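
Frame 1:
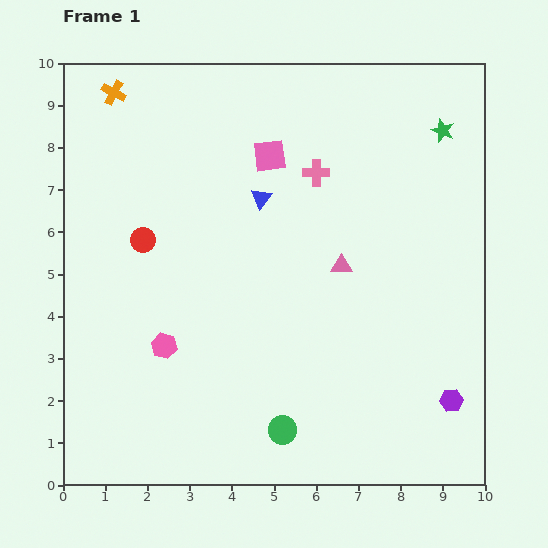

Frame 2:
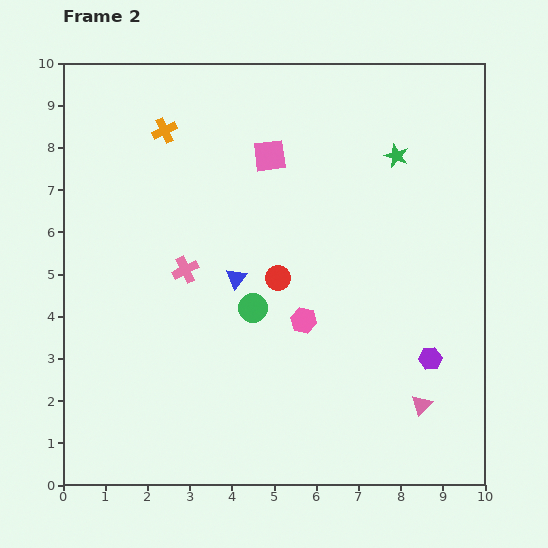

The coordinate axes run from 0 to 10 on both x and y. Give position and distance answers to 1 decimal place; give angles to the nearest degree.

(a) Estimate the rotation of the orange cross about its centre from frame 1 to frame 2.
37° clockwise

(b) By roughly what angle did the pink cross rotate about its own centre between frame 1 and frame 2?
25° counter-clockwise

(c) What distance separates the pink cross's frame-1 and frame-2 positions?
3.9

The pink cross moved from (6.0, 7.4) to (2.9, 5.1), a distance of √(3.1² + 2.3²) ≈ 3.9.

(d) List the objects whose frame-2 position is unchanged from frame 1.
the pink square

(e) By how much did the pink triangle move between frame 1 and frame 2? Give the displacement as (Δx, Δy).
(1.9, -3.3)

The pink triangle was at (6.6, 5.2) in frame 1 and (8.5, 1.9) in frame 2.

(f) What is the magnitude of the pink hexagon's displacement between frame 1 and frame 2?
3.4

The pink hexagon moved from (2.4, 3.3) to (5.7, 3.9), a distance of √(3.3² + 0.6²) ≈ 3.4.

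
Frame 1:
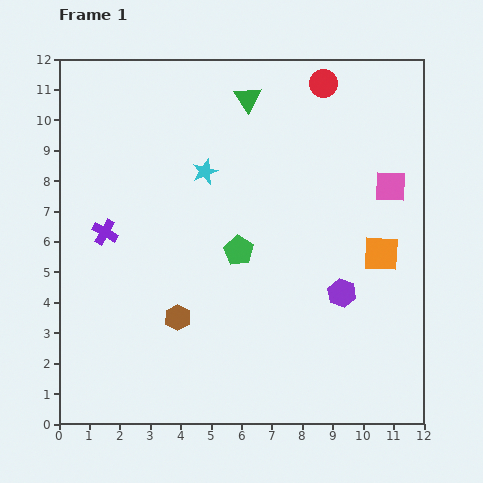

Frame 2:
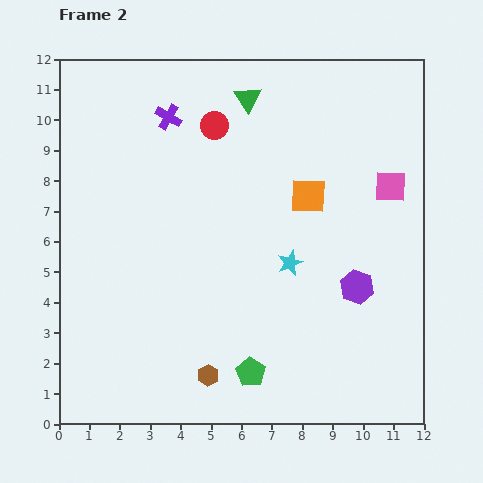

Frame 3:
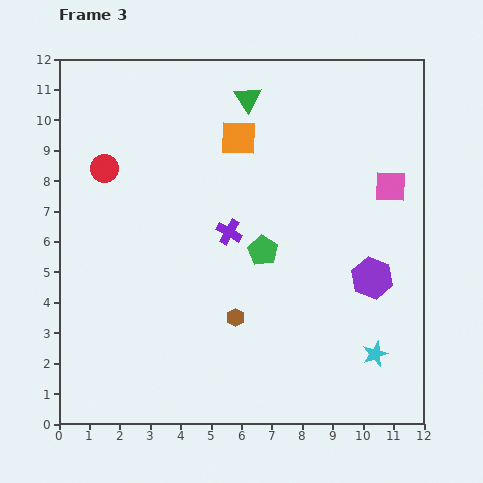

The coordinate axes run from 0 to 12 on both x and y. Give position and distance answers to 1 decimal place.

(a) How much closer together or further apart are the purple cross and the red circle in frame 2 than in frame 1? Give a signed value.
-7.2

Distance in frame 1: 8.7. Distance in frame 2: 1.5.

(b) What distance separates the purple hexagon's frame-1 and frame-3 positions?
1.1

The purple hexagon moved from (9.3, 4.3) to (10.3, 4.8), a distance of √(1.0² + 0.5²) ≈ 1.1.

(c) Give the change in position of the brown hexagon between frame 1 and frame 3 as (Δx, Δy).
(1.9, 0.0)

The brown hexagon was at (3.9, 3.5) in frame 1 and (5.8, 3.5) in frame 3.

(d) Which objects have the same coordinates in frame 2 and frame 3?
the pink square, the green triangle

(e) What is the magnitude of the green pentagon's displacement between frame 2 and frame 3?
4.0

The green pentagon moved from (6.3, 1.7) to (6.7, 5.7), a distance of √(0.4² + 4.0²) ≈ 4.0.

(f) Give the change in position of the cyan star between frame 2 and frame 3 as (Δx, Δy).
(2.8, -3.0)

The cyan star was at (7.6, 5.3) in frame 2 and (10.4, 2.3) in frame 3.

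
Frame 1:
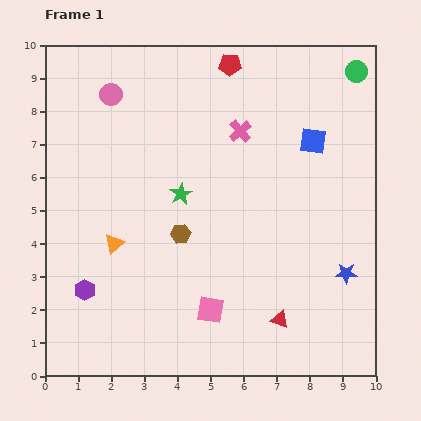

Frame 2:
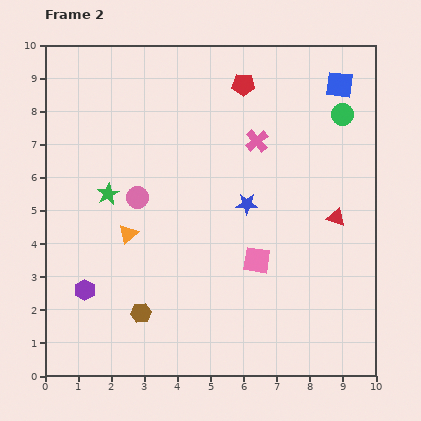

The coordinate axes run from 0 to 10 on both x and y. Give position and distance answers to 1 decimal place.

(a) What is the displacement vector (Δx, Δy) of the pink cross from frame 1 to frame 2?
(0.5, -0.3)

The pink cross was at (5.9, 7.4) in frame 1 and (6.4, 7.1) in frame 2.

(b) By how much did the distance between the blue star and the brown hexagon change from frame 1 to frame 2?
-0.5

Distance in frame 1: 5.1. Distance in frame 2: 4.6.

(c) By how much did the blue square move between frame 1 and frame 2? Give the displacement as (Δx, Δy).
(0.8, 1.7)

The blue square was at (8.1, 7.1) in frame 1 and (8.9, 8.8) in frame 2.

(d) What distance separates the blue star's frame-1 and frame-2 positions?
3.7

The blue star moved from (9.1, 3.1) to (6.1, 5.2), a distance of √(3.0² + 2.1²) ≈ 3.7.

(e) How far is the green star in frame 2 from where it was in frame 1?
2.2

The green star moved from (4.1, 5.5) to (1.9, 5.5), a distance of √(2.2² + 0.0²) ≈ 2.2.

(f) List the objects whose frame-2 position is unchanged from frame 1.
the purple hexagon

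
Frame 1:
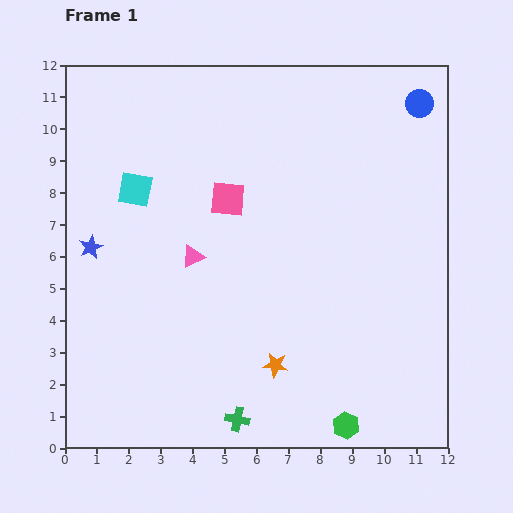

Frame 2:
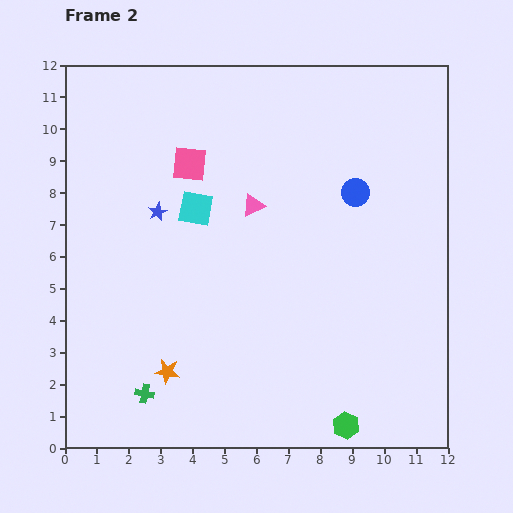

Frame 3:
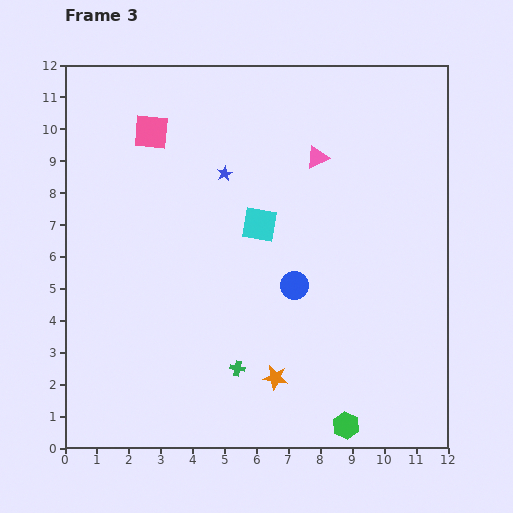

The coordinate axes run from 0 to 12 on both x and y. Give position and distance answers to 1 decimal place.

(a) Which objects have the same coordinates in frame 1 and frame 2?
the green hexagon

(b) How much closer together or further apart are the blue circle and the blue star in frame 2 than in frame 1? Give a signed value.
-5.0

Distance in frame 1: 11.2. Distance in frame 2: 6.2.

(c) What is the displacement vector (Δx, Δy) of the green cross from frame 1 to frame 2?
(-2.9, 0.8)

The green cross was at (5.4, 0.9) in frame 1 and (2.5, 1.7) in frame 2.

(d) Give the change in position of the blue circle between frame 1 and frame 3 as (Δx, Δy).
(-3.9, -5.7)

The blue circle was at (11.1, 10.8) in frame 1 and (7.2, 5.1) in frame 3.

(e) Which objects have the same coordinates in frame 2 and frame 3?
the green hexagon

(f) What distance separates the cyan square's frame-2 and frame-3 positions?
2.1

The cyan square moved from (4.1, 7.5) to (6.1, 7.0), a distance of √(2.0² + 0.5²) ≈ 2.1.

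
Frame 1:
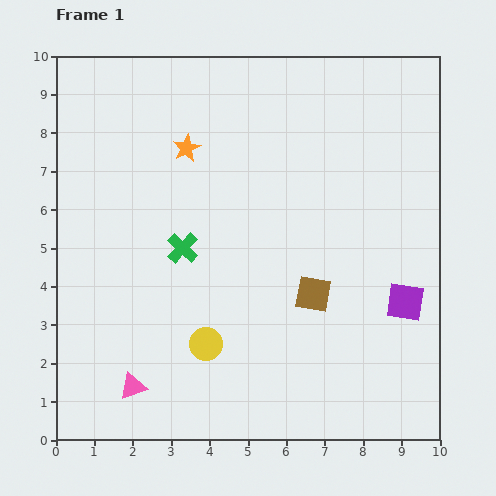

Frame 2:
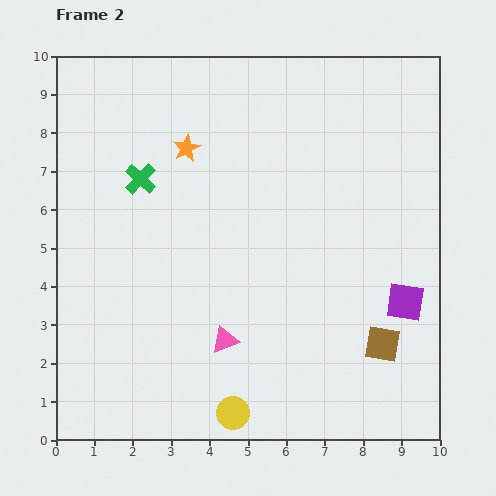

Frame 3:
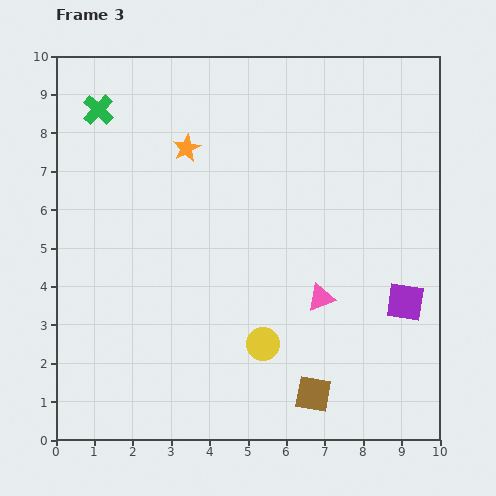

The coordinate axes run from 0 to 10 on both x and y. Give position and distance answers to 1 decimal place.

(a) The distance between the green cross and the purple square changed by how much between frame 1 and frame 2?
+1.6

Distance in frame 1: 6.0. Distance in frame 2: 7.6.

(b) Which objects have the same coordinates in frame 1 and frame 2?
the purple square, the orange star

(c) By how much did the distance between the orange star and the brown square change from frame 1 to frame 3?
+2.2

Distance in frame 1: 5.0. Distance in frame 3: 7.2.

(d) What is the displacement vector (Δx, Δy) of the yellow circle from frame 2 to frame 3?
(0.8, 1.8)

The yellow circle was at (4.6, 0.7) in frame 2 and (5.4, 2.5) in frame 3.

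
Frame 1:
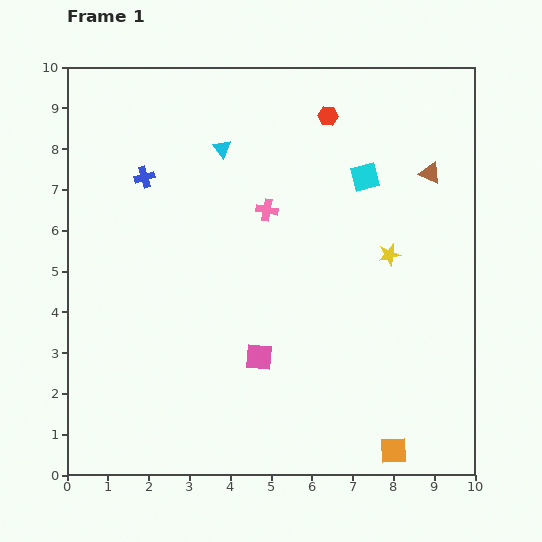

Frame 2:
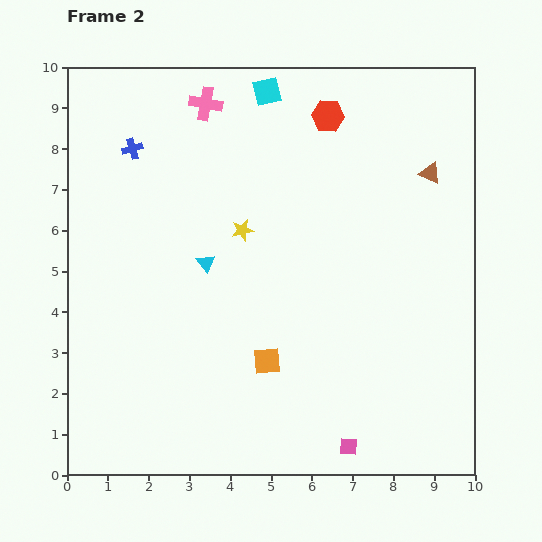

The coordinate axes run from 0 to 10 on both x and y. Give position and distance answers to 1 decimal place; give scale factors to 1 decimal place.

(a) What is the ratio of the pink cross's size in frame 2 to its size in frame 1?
1.5×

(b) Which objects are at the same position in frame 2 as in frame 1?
the red hexagon, the brown triangle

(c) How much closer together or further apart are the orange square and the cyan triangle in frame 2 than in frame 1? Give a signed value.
-5.7

Distance in frame 1: 8.5. Distance in frame 2: 2.8.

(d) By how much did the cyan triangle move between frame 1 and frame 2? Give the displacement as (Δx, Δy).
(-0.4, -2.8)

The cyan triangle was at (3.8, 8.0) in frame 1 and (3.4, 5.2) in frame 2.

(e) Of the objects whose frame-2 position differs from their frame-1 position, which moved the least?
the blue cross

(moved 0.8)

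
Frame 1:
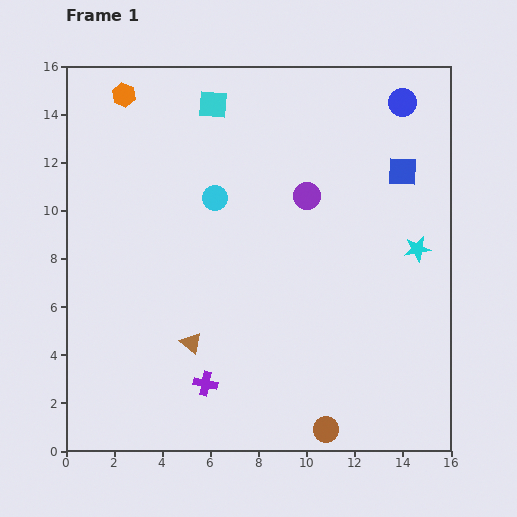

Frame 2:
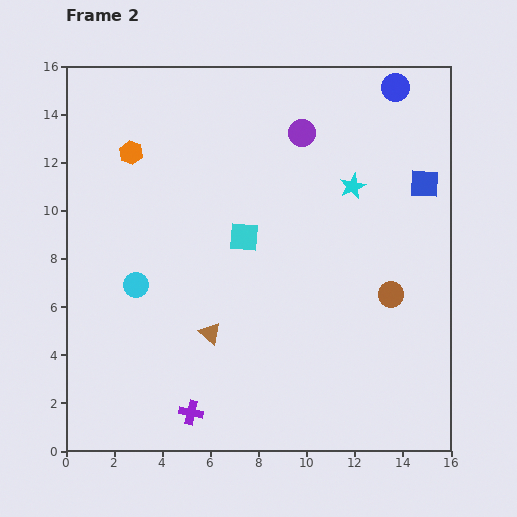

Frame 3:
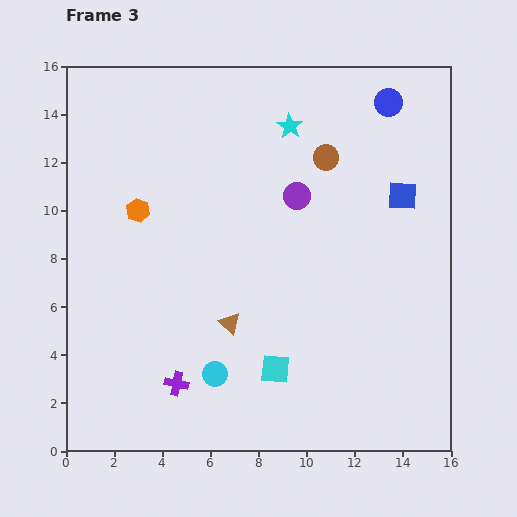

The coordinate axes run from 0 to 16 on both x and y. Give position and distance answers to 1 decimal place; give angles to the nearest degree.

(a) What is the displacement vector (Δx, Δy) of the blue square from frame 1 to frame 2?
(0.9, -0.5)

The blue square was at (14.0, 11.6) in frame 1 and (14.9, 11.1) in frame 2.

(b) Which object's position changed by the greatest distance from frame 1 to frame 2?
the brown circle

(moved 6.2; next 5.7)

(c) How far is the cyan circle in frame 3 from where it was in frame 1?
7.3

The cyan circle moved from (6.2, 10.5) to (6.2, 3.2), a distance of √(0.0² + 7.3²) ≈ 7.3.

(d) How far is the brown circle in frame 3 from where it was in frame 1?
11.3

The brown circle moved from (10.8, 0.9) to (10.8, 12.2), a distance of √(0.0² + 11.3²) ≈ 11.3.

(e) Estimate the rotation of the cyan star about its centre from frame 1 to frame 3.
30° counter-clockwise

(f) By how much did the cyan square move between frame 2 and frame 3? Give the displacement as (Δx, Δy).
(1.3, -5.5)

The cyan square was at (7.4, 8.9) in frame 2 and (8.7, 3.4) in frame 3.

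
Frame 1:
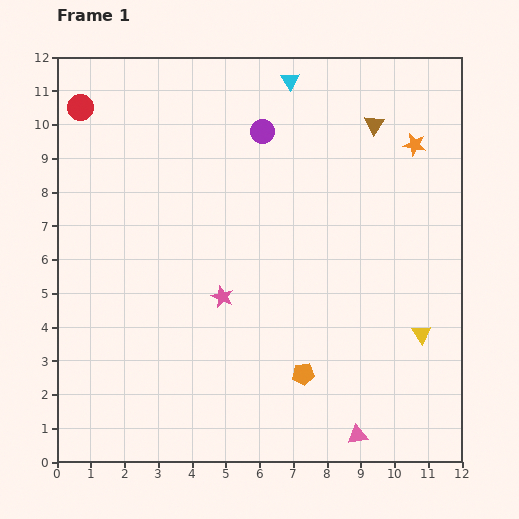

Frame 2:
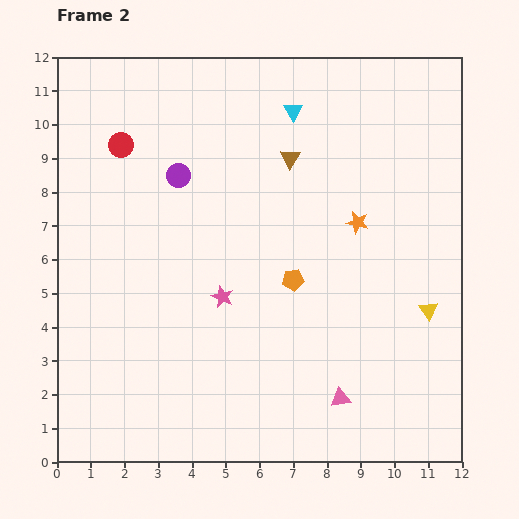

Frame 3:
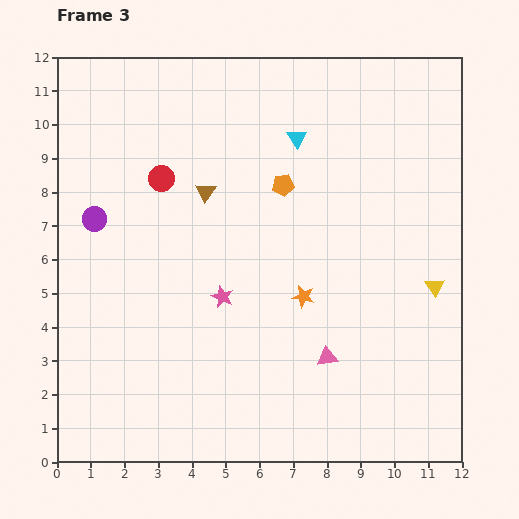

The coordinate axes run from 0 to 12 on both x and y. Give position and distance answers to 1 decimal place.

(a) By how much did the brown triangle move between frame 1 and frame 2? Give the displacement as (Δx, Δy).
(-2.5, -1.0)

The brown triangle was at (9.4, 10.0) in frame 1 and (6.9, 9.0) in frame 2.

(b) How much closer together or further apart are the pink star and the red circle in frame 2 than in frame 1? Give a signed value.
-1.6

Distance in frame 1: 7.0. Distance in frame 2: 5.4.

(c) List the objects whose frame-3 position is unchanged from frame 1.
the pink star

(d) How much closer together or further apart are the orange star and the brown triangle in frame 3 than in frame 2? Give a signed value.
+1.4

Distance in frame 2: 2.8. Distance in frame 3: 4.2.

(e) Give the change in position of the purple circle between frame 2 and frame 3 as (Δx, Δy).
(-2.5, -1.3)

The purple circle was at (3.6, 8.5) in frame 2 and (1.1, 7.2) in frame 3.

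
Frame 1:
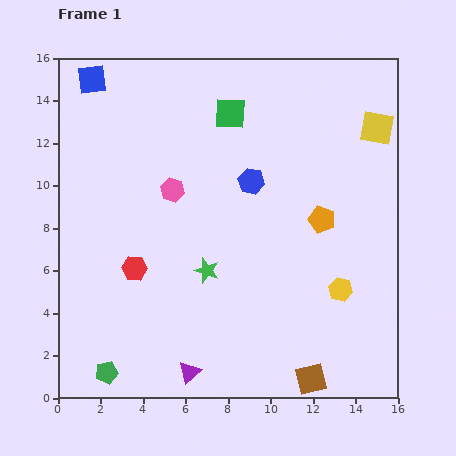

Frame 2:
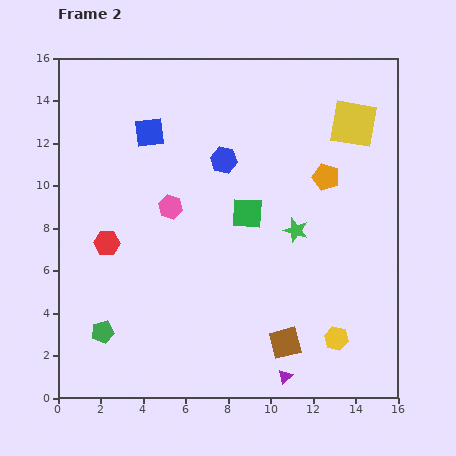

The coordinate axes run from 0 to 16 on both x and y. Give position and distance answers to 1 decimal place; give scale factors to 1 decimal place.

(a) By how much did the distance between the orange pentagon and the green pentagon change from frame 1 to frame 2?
+0.4

Distance in frame 1: 12.4. Distance in frame 2: 12.8.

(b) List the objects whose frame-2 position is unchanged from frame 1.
none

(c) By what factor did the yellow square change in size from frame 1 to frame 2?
1.4×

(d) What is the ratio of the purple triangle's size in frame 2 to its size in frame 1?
0.6×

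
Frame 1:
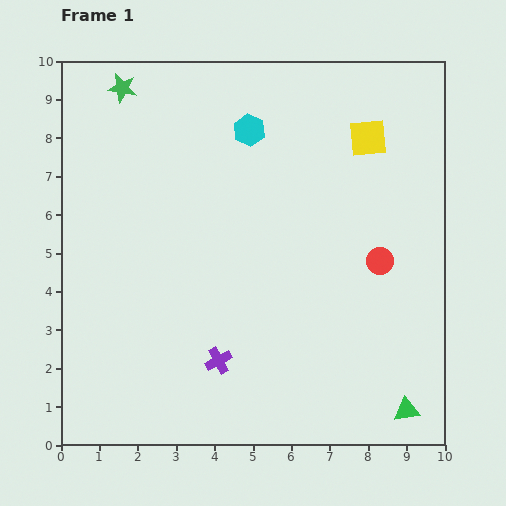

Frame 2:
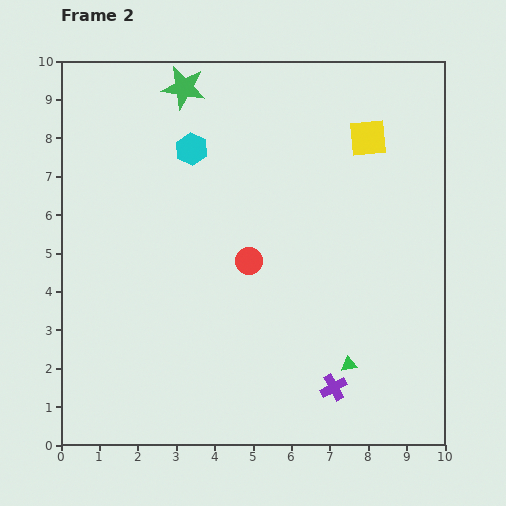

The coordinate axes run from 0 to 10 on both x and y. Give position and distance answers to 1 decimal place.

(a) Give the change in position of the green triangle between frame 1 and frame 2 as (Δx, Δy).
(-1.5, 1.2)

The green triangle was at (9.0, 0.9) in frame 1 and (7.5, 2.1) in frame 2.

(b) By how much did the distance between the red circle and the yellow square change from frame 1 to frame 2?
+1.3

Distance in frame 1: 3.2. Distance in frame 2: 4.5.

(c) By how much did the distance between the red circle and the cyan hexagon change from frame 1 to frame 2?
-1.5

Distance in frame 1: 4.8. Distance in frame 2: 3.3.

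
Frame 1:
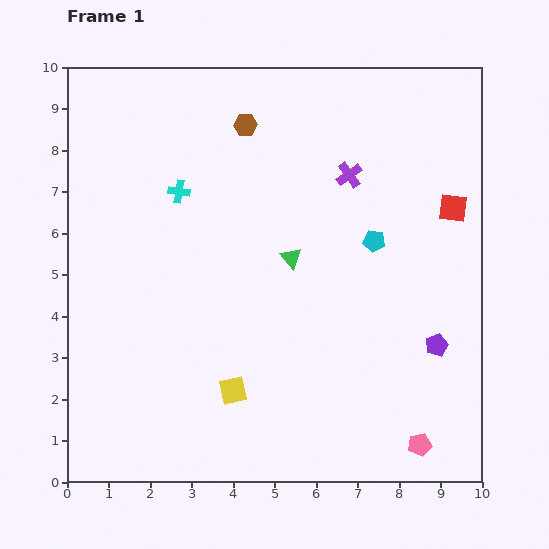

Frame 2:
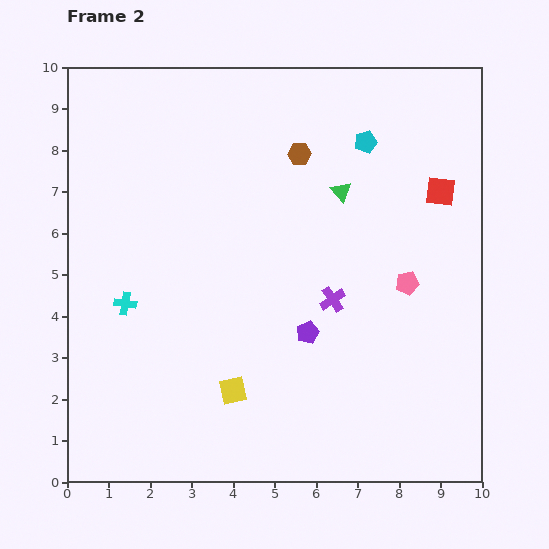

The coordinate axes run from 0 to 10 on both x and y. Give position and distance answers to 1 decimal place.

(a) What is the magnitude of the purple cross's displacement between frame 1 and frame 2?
3.0

The purple cross moved from (6.8, 7.4) to (6.4, 4.4), a distance of √(0.4² + 3.0²) ≈ 3.0.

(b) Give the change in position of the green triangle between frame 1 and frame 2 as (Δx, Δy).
(1.2, 1.6)

The green triangle was at (5.4, 5.4) in frame 1 and (6.6, 7.0) in frame 2.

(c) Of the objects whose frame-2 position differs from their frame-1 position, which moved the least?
the red square

(moved 0.5)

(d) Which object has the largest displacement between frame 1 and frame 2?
the pink pentagon

(moved 3.9; next 3.1)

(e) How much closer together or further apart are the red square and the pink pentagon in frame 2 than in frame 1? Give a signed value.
-3.5

Distance in frame 1: 5.8. Distance in frame 2: 2.3.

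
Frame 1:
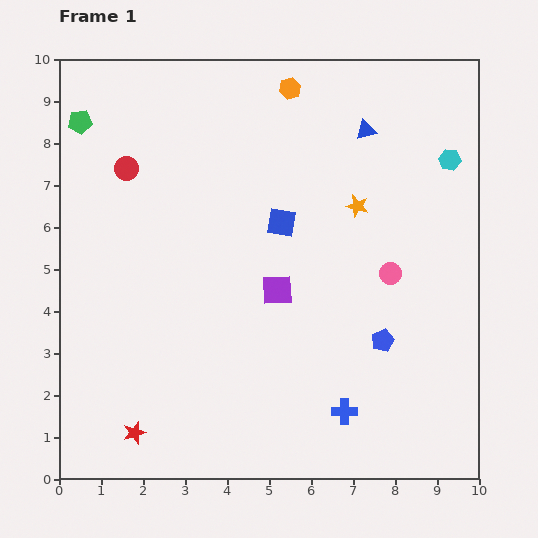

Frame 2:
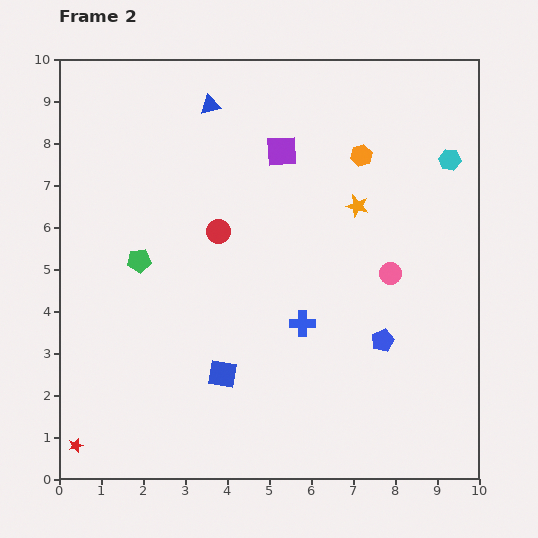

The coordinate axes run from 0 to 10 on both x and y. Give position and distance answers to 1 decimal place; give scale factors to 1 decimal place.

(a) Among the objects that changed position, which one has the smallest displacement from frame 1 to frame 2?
the red star

(moved 1.4)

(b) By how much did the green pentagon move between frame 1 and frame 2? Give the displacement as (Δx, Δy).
(1.4, -3.3)

The green pentagon was at (0.5, 8.5) in frame 1 and (1.9, 5.2) in frame 2.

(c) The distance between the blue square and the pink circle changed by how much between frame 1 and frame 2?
+1.8

Distance in frame 1: 2.9. Distance in frame 2: 4.7.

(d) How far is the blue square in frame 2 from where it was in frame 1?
3.9

The blue square moved from (5.3, 6.1) to (3.9, 2.5), a distance of √(1.4² + 3.6²) ≈ 3.9.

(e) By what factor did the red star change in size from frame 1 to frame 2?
0.6×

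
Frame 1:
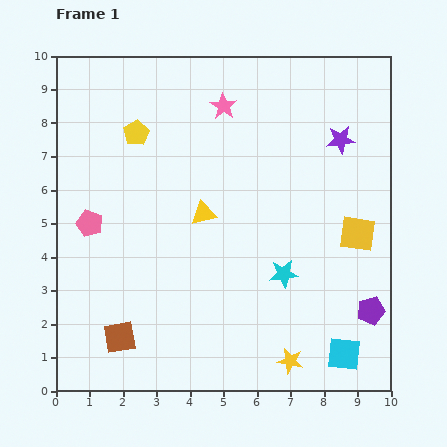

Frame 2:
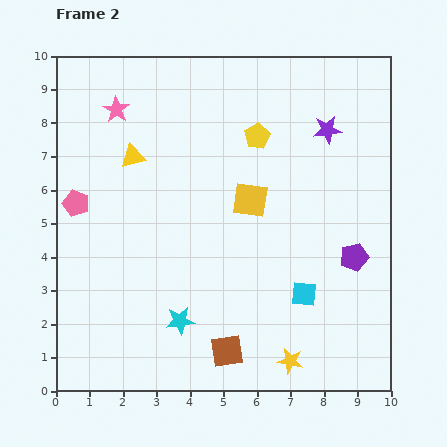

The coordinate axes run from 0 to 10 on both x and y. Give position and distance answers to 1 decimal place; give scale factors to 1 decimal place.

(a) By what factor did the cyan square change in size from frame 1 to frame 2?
0.8×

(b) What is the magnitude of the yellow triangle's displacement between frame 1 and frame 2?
2.7

The yellow triangle moved from (4.4, 5.3) to (2.3, 7.0), a distance of √(2.1² + 1.7²) ≈ 2.7.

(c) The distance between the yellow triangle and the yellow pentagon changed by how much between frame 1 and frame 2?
+0.6

Distance in frame 1: 3.1. Distance in frame 2: 3.7.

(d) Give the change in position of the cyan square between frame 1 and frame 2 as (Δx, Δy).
(-1.2, 1.8)

The cyan square was at (8.6, 1.1) in frame 1 and (7.4, 2.9) in frame 2.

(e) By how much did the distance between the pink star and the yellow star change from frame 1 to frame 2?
+1.2

Distance in frame 1: 7.9. Distance in frame 2: 9.1.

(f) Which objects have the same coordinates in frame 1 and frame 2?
the yellow star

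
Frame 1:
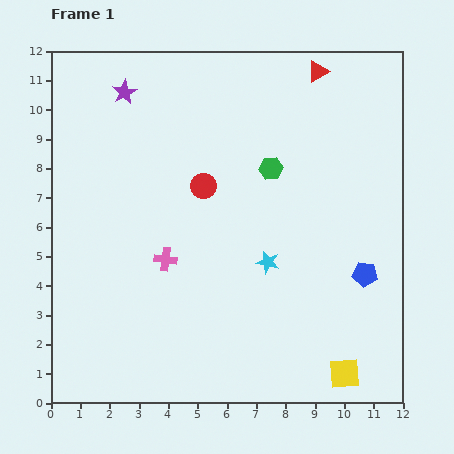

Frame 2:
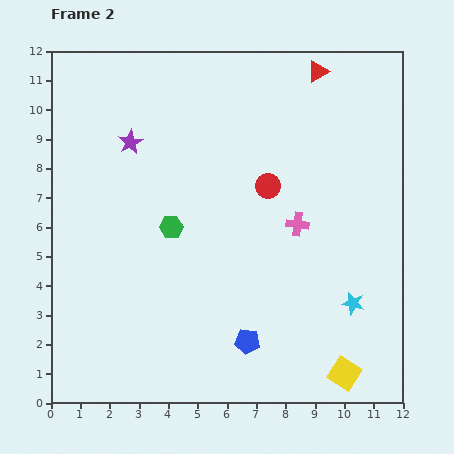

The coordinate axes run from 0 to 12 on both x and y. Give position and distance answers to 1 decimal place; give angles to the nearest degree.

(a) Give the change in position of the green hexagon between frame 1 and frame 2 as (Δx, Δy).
(-3.4, -2.0)

The green hexagon was at (7.5, 8.0) in frame 1 and (4.1, 6.0) in frame 2.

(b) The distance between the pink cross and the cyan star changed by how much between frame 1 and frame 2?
-0.2

Distance in frame 1: 3.5. Distance in frame 2: 3.3.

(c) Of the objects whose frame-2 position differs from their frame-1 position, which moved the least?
the purple star

(moved 1.7)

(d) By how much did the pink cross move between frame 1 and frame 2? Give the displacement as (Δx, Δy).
(4.5, 1.2)

The pink cross was at (3.9, 4.9) in frame 1 and (8.4, 6.1) in frame 2.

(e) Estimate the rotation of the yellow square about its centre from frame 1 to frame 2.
38° clockwise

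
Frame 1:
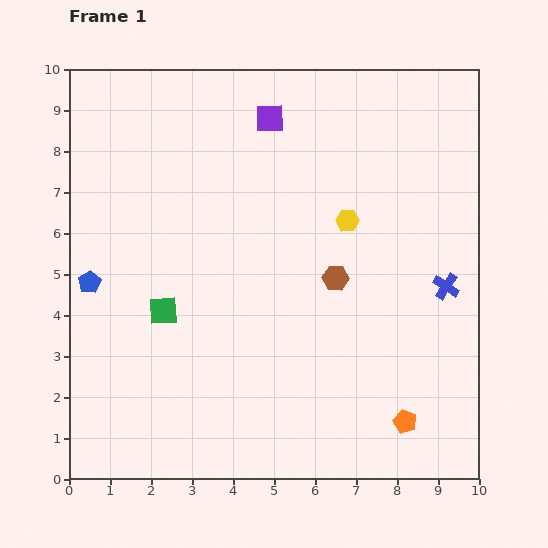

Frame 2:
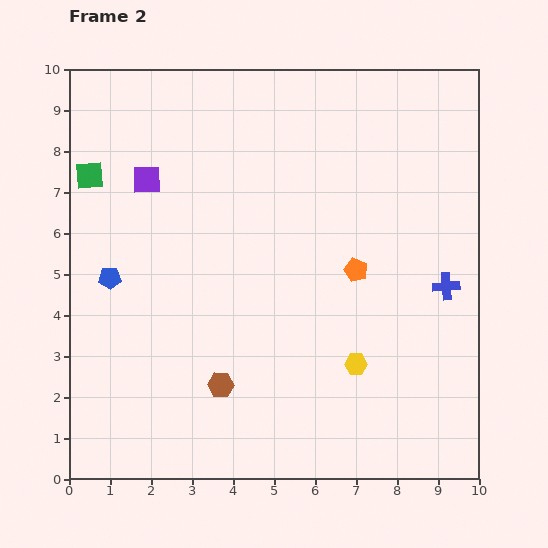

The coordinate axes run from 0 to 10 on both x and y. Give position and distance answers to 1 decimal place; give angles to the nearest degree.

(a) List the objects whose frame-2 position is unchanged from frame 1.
the blue cross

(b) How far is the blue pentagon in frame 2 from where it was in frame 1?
0.5

The blue pentagon moved from (0.5, 4.8) to (1.0, 4.9), a distance of √(0.5² + 0.1²) ≈ 0.5.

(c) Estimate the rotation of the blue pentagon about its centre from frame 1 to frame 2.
30° clockwise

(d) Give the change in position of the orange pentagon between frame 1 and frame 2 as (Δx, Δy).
(-1.2, 3.7)

The orange pentagon was at (8.2, 1.4) in frame 1 and (7.0, 5.1) in frame 2.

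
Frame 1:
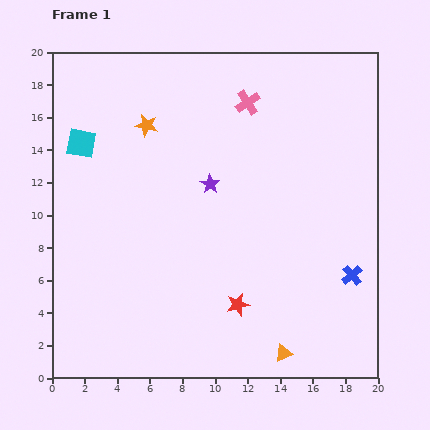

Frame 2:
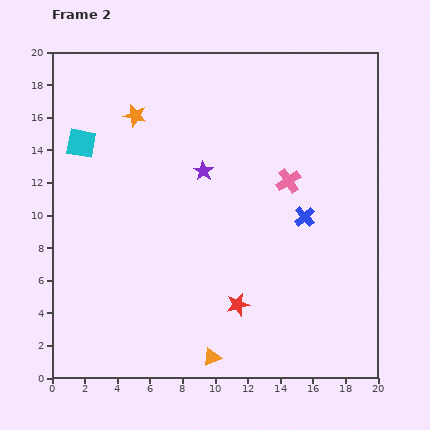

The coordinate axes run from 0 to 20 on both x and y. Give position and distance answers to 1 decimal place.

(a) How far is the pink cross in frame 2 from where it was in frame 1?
5.4

The pink cross moved from (12.0, 16.9) to (14.5, 12.1), a distance of √(2.5² + 4.8²) ≈ 5.4.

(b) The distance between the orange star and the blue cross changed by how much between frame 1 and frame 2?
-3.5

Distance in frame 1: 15.6. Distance in frame 2: 12.1.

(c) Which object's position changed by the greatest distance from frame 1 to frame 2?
the pink cross

(moved 5.4; next 4.6)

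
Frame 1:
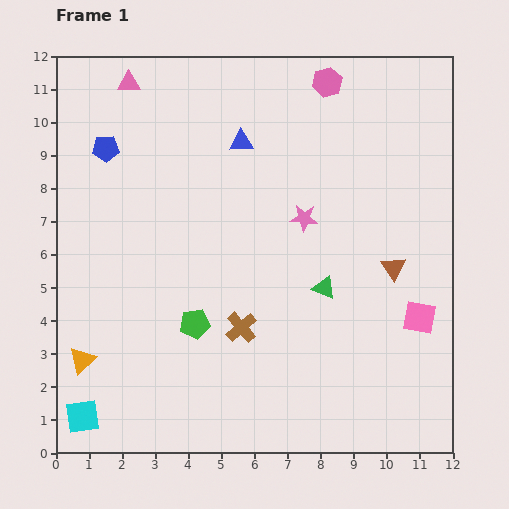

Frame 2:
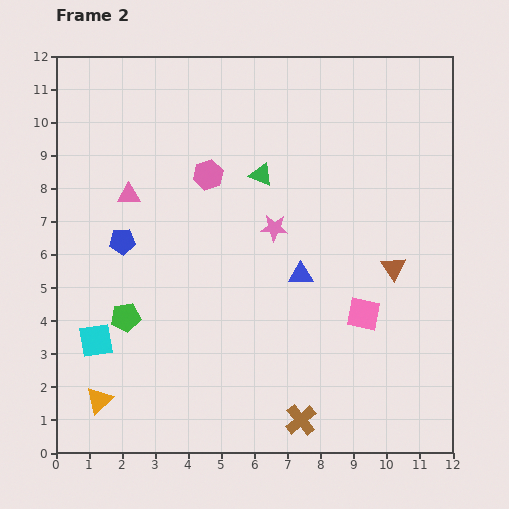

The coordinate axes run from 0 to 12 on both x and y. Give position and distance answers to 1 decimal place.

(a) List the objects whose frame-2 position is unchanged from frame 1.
the brown triangle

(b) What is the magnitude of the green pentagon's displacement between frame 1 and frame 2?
2.1

The green pentagon moved from (4.2, 3.9) to (2.1, 4.1), a distance of √(2.1² + 0.2²) ≈ 2.1.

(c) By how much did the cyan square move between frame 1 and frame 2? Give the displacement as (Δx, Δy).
(0.4, 2.3)

The cyan square was at (0.8, 1.1) in frame 1 and (1.2, 3.4) in frame 2.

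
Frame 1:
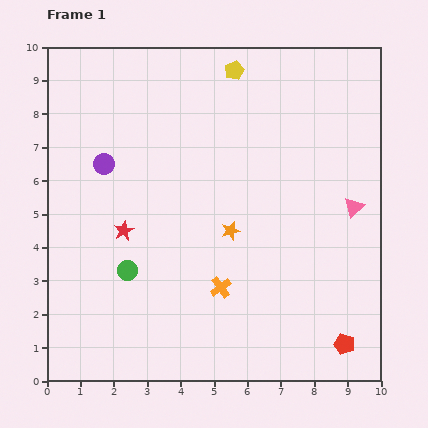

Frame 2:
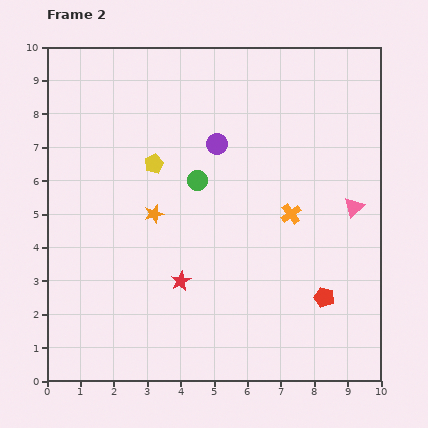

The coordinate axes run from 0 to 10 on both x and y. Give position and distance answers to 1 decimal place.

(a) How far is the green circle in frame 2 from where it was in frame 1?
3.4

The green circle moved from (2.4, 3.3) to (4.5, 6.0), a distance of √(2.1² + 2.7²) ≈ 3.4.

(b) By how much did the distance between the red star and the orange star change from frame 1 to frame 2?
-1.0

Distance in frame 1: 3.2. Distance in frame 2: 2.2.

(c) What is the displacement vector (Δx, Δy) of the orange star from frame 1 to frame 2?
(-2.3, 0.5)

The orange star was at (5.5, 4.5) in frame 1 and (3.2, 5.0) in frame 2.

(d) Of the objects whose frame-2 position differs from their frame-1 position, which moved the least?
the red pentagon

(moved 1.5)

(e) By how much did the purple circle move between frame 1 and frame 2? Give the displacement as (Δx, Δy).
(3.4, 0.6)

The purple circle was at (1.7, 6.5) in frame 1 and (5.1, 7.1) in frame 2.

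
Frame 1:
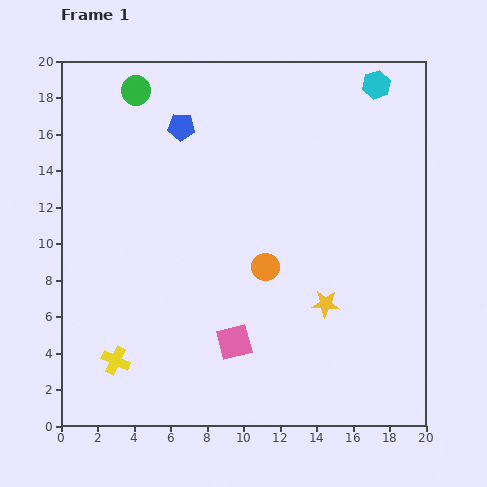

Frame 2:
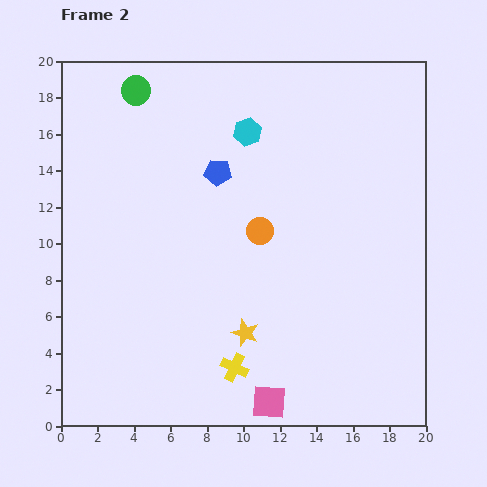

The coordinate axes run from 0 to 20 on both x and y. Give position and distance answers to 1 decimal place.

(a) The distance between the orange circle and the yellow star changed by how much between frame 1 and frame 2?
+1.8

Distance in frame 1: 3.9. Distance in frame 2: 5.7.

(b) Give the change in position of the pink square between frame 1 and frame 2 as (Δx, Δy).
(1.9, -3.3)

The pink square was at (9.5, 4.6) in frame 1 and (11.4, 1.3) in frame 2.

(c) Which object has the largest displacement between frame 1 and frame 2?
the cyan hexagon

(moved 7.6; next 6.5)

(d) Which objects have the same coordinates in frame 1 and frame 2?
the green circle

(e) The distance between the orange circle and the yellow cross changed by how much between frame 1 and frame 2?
-2.1

Distance in frame 1: 9.7. Distance in frame 2: 7.6.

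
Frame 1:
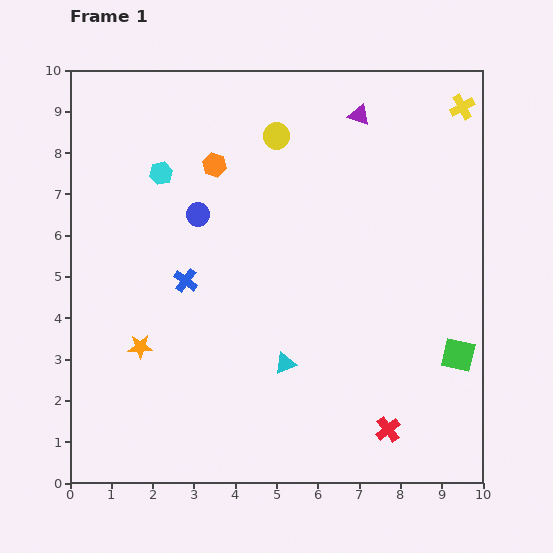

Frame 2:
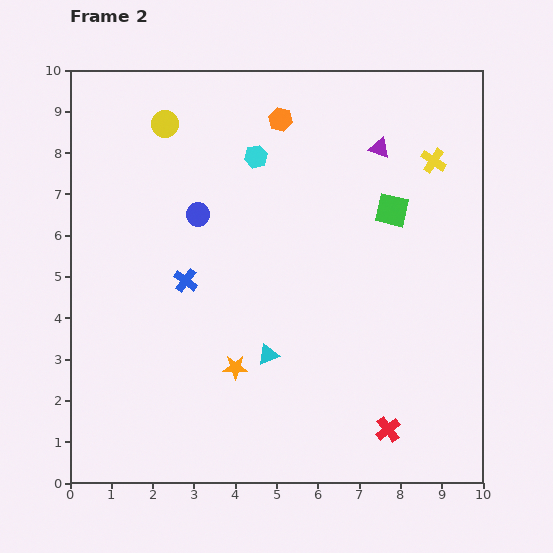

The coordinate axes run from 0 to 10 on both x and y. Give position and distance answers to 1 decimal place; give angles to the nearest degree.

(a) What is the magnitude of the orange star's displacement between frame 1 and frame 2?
2.4

The orange star moved from (1.7, 3.3) to (4.0, 2.8), a distance of √(2.3² + 0.5²) ≈ 2.4.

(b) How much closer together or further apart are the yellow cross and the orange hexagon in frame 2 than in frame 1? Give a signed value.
-2.4

Distance in frame 1: 6.2. Distance in frame 2: 3.8.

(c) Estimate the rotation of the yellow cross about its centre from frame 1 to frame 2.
28° counter-clockwise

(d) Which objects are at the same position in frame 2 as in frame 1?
the blue cross, the red cross, the blue circle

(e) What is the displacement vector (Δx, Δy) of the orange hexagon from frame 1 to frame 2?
(1.6, 1.1)

The orange hexagon was at (3.5, 7.7) in frame 1 and (5.1, 8.8) in frame 2.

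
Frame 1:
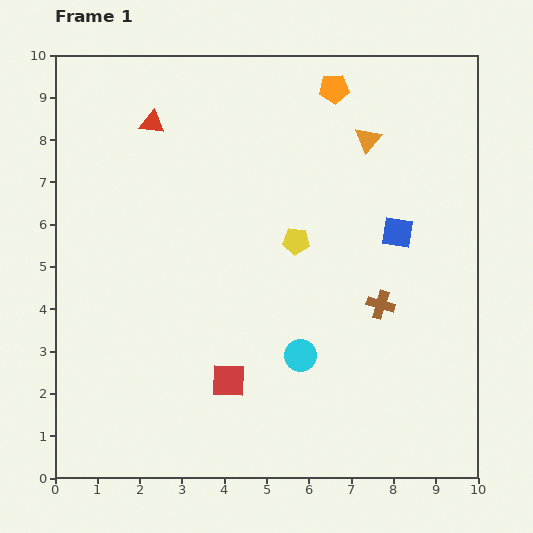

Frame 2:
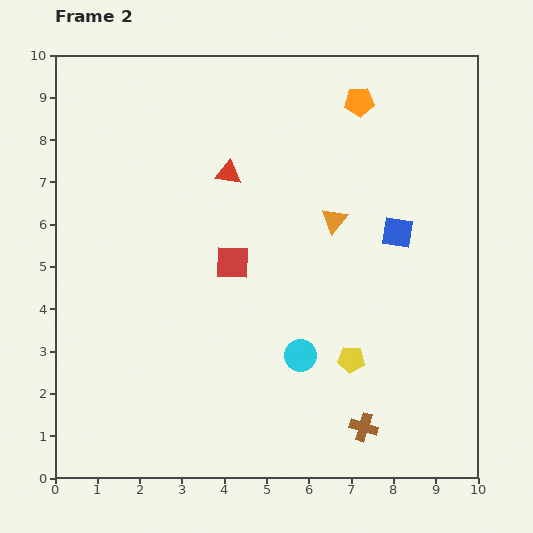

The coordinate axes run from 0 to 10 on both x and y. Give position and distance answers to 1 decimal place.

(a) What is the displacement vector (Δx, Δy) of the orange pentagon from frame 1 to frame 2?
(0.6, -0.3)

The orange pentagon was at (6.6, 9.2) in frame 1 and (7.2, 8.9) in frame 2.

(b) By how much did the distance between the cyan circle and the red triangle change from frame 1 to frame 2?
-1.9

Distance in frame 1: 6.5. Distance in frame 2: 4.6.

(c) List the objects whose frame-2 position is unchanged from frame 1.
the cyan circle, the blue square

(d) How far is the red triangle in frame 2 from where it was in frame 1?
2.2

The red triangle moved from (2.3, 8.4) to (4.1, 7.2), a distance of √(1.8² + 1.2²) ≈ 2.2.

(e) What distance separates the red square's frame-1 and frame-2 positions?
2.8

The red square moved from (4.1, 2.3) to (4.2, 5.1), a distance of √(0.1² + 2.8²) ≈ 2.8.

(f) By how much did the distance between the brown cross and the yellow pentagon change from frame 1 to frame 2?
-0.9

Distance in frame 1: 2.5. Distance in frame 2: 1.6.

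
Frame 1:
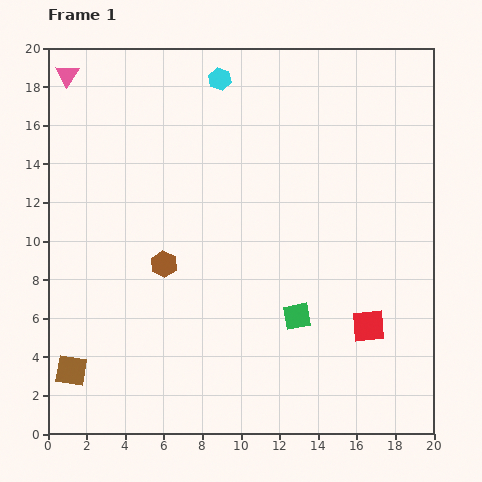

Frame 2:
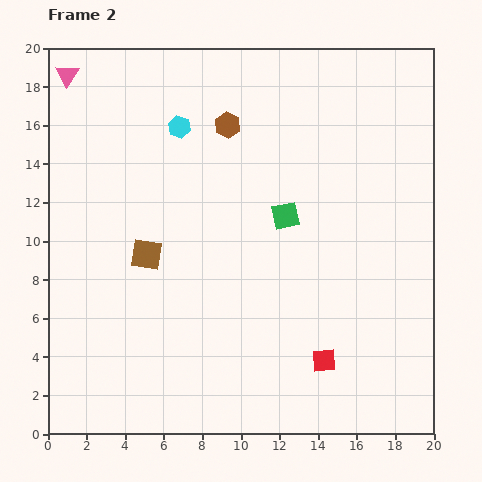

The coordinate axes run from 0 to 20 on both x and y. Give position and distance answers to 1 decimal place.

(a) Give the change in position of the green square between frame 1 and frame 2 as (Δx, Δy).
(-0.6, 5.2)

The green square was at (12.9, 6.1) in frame 1 and (12.3, 11.3) in frame 2.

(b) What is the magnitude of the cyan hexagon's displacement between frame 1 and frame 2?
3.3

The cyan hexagon moved from (8.9, 18.4) to (6.8, 15.9), a distance of √(2.1² + 2.5²) ≈ 3.3.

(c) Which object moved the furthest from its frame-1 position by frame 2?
the brown hexagon

(moved 7.9; next 7.2)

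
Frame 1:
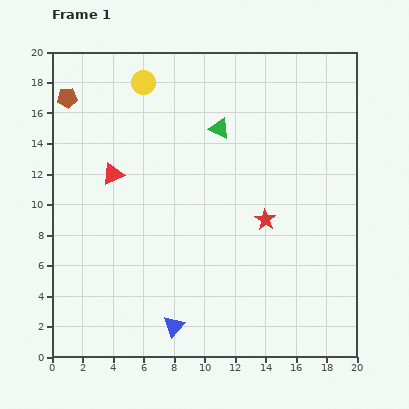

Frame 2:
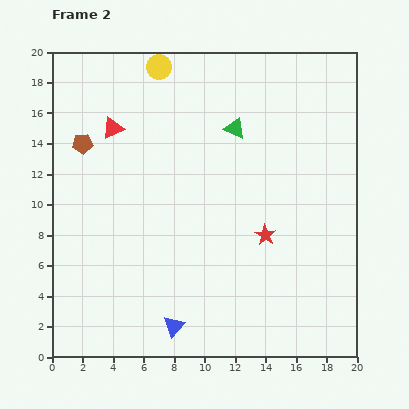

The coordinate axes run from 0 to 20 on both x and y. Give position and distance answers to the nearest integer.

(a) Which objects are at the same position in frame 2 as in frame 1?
the blue triangle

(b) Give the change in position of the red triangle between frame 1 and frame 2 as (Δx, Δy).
(0, 3)

The red triangle was at (4, 12) in frame 1 and (4, 15) in frame 2.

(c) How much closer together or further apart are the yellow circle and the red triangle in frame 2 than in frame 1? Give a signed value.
-1

Distance in frame 1: 6. Distance in frame 2: 5.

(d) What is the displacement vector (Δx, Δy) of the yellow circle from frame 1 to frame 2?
(1, 1)

The yellow circle was at (6, 18) in frame 1 and (7, 19) in frame 2.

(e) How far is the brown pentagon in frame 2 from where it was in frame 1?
3

The brown pentagon moved from (1, 17) to (2, 14), a distance of √(1² + 3²) ≈ 3.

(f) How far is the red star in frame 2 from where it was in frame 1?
1

The red star moved from (14, 9) to (14, 8), a distance of √(0² + 1²) ≈ 1.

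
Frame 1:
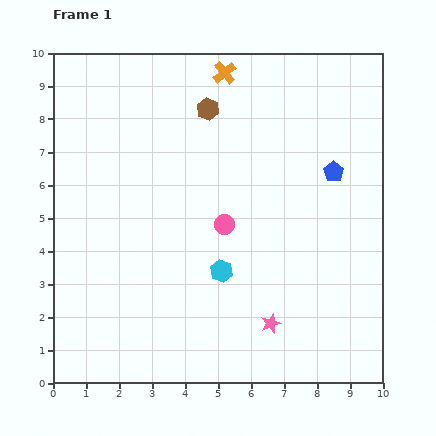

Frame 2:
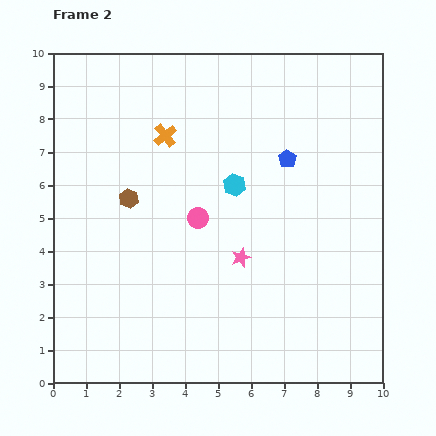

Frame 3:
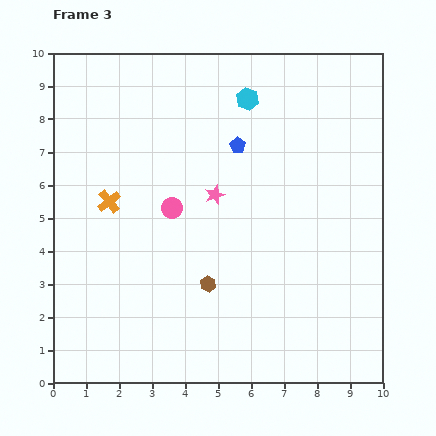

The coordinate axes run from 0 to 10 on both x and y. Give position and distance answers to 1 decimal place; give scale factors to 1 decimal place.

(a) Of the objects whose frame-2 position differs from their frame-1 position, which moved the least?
the pink circle

(moved 0.8)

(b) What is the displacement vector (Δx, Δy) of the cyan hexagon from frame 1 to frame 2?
(0.4, 2.6)

The cyan hexagon was at (5.1, 3.4) in frame 1 and (5.5, 6.0) in frame 2.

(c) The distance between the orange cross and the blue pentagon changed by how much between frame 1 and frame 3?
-0.2

Distance in frame 1: 4.5. Distance in frame 3: 4.3.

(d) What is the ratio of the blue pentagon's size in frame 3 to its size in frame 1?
0.8×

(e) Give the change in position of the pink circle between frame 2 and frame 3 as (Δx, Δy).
(-0.8, 0.3)

The pink circle was at (4.4, 5.0) in frame 2 and (3.6, 5.3) in frame 3.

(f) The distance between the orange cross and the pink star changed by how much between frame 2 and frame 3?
-1.2

Distance in frame 2: 4.4. Distance in frame 3: 3.2.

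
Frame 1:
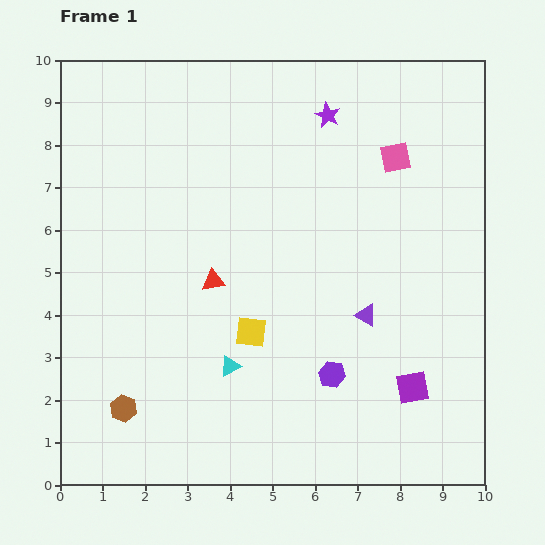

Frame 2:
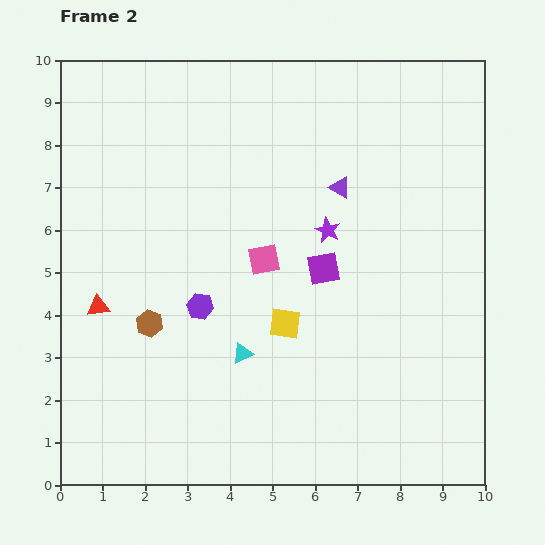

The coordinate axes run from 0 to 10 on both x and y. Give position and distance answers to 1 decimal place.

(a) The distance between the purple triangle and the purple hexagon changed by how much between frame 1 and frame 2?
+2.7

Distance in frame 1: 1.6. Distance in frame 2: 4.3.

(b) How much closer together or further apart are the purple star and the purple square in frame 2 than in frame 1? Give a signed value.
-5.8

Distance in frame 1: 6.7. Distance in frame 2: 0.9.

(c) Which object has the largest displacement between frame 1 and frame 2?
the pink square

(moved 3.9; next 3.5)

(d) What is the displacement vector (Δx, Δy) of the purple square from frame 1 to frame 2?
(-2.1, 2.8)

The purple square was at (8.3, 2.3) in frame 1 and (6.2, 5.1) in frame 2.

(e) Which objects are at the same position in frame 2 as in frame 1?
none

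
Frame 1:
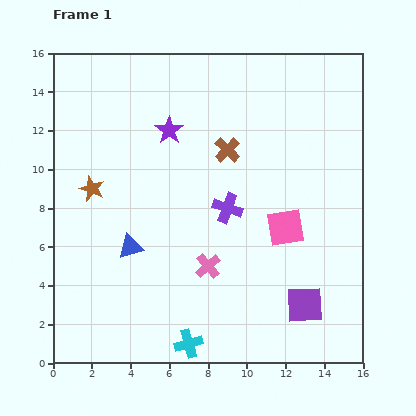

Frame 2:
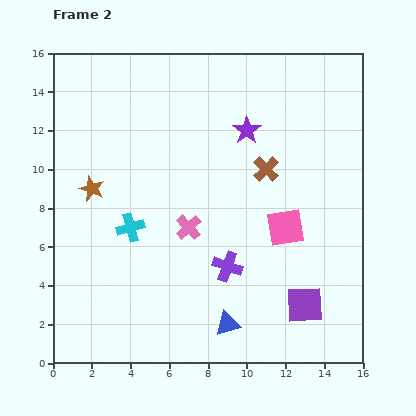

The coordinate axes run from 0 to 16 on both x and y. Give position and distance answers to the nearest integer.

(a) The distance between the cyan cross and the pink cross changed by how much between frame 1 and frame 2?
-1

Distance in frame 1: 4. Distance in frame 2: 3.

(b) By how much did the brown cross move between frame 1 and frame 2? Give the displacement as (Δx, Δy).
(2, -1)

The brown cross was at (9, 11) in frame 1 and (11, 10) in frame 2.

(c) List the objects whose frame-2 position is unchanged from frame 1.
the brown star, the pink square, the purple square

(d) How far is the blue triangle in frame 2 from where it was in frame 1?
6

The blue triangle moved from (4, 6) to (9, 2), a distance of √(5² + 4²) ≈ 6.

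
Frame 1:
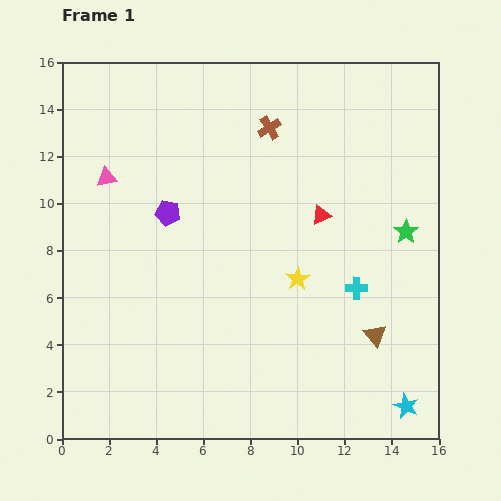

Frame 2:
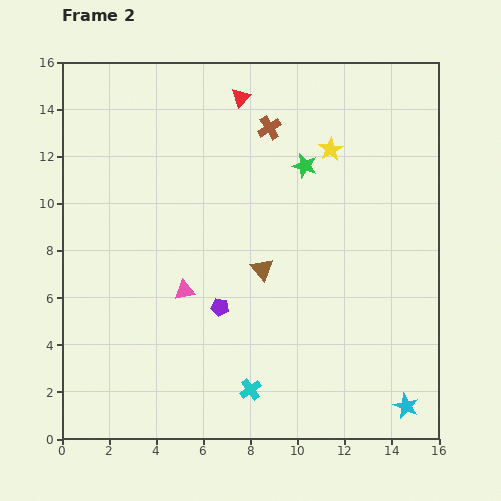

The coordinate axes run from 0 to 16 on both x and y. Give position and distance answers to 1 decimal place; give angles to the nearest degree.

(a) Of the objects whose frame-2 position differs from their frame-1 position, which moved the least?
the purple pentagon

(moved 4.6)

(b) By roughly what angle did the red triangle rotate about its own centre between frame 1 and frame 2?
23° counter-clockwise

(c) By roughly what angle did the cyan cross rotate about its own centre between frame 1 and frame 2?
38° counter-clockwise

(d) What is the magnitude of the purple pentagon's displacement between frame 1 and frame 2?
4.6

The purple pentagon moved from (4.5, 9.6) to (6.7, 5.6), a distance of √(2.2² + 4.0²) ≈ 4.6.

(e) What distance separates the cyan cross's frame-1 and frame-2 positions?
6.2

The cyan cross moved from (12.5, 6.4) to (8.0, 2.1), a distance of √(4.5² + 4.3²) ≈ 6.2.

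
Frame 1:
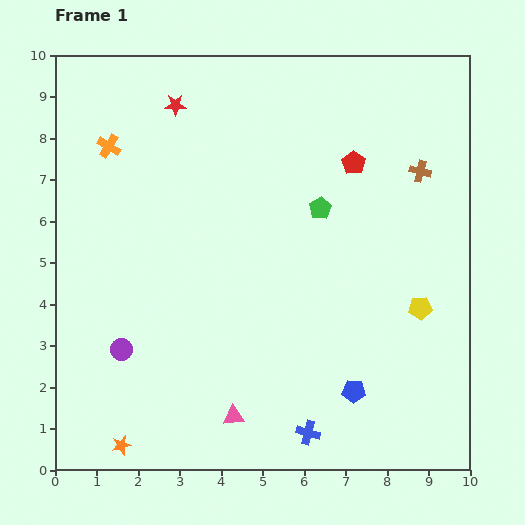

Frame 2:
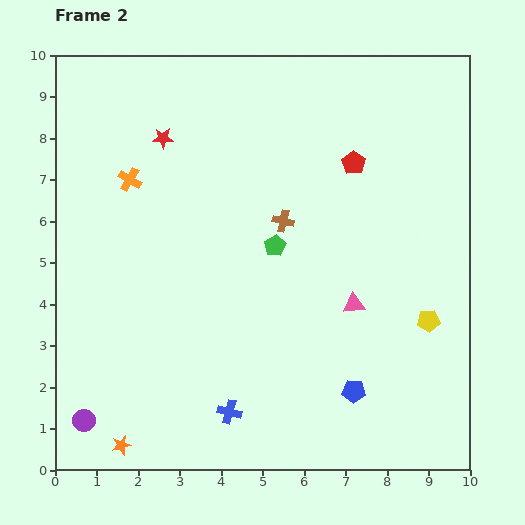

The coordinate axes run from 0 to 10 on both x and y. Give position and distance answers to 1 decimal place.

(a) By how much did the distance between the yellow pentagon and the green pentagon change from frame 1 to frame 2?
+0.7

Distance in frame 1: 3.4. Distance in frame 2: 4.1.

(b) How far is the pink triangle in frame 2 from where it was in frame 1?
4.0

The pink triangle moved from (4.3, 1.3) to (7.2, 4.0), a distance of √(2.9² + 2.7²) ≈ 4.0.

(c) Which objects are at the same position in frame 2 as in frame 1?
the blue pentagon, the red pentagon, the orange star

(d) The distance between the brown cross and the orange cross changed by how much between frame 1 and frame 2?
-3.7

Distance in frame 1: 7.5. Distance in frame 2: 3.8.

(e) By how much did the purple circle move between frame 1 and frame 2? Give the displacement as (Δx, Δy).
(-0.9, -1.7)

The purple circle was at (1.6, 2.9) in frame 1 and (0.7, 1.2) in frame 2.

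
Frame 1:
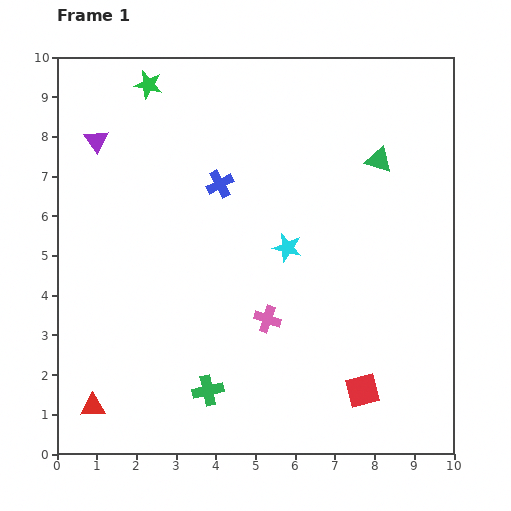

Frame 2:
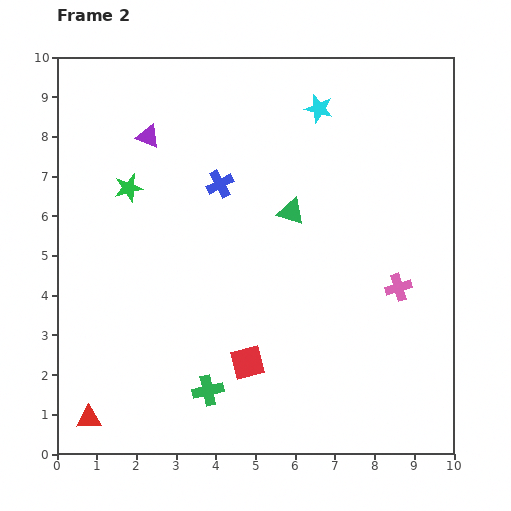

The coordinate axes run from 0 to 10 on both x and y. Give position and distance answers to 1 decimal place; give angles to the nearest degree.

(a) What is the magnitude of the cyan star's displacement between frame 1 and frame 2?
3.6

The cyan star moved from (5.8, 5.2) to (6.6, 8.7), a distance of √(0.8² + 3.5²) ≈ 3.6.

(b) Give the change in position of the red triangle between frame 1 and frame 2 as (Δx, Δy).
(-0.1, -0.3)

The red triangle was at (0.9, 1.2) in frame 1 and (0.8, 0.9) in frame 2.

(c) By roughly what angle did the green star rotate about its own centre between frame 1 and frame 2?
26° counter-clockwise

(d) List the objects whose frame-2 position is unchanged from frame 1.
the blue cross, the green cross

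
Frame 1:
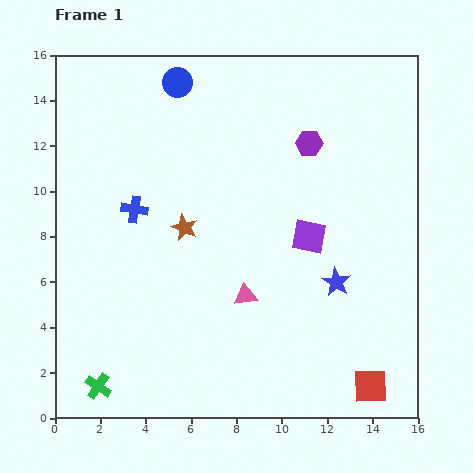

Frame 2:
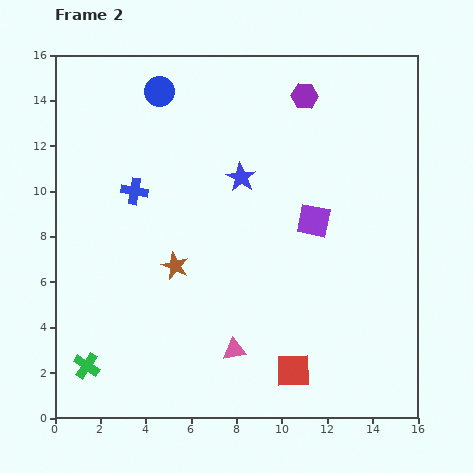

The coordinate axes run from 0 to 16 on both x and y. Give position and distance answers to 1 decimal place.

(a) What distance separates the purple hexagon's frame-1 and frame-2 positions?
2.1

The purple hexagon moved from (11.2, 12.1) to (11.0, 14.2), a distance of √(0.2² + 2.1²) ≈ 2.1.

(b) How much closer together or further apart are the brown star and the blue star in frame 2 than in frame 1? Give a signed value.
-2.2

Distance in frame 1: 7.1. Distance in frame 2: 4.9.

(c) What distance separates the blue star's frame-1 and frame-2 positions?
6.2

The blue star moved from (12.4, 6.0) to (8.2, 10.6), a distance of √(4.2² + 4.6²) ≈ 6.2.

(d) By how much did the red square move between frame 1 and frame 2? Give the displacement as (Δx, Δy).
(-3.4, 0.7)

The red square was at (13.9, 1.4) in frame 1 and (10.5, 2.1) in frame 2.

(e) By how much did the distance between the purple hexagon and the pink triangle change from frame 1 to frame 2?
+4.3

Distance in frame 1: 7.3. Distance in frame 2: 11.6.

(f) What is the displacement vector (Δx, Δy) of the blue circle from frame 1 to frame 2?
(-0.8, -0.4)

The blue circle was at (5.4, 14.8) in frame 1 and (4.6, 14.4) in frame 2.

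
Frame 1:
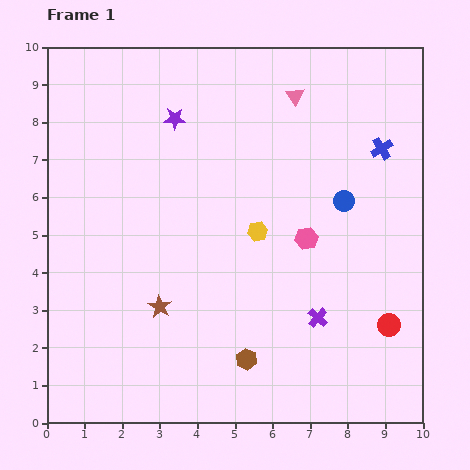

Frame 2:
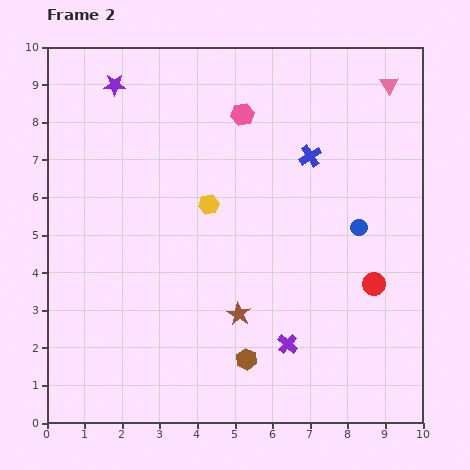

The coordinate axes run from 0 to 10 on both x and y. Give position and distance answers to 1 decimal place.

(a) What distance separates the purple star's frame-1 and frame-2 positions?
1.8

The purple star moved from (3.4, 8.1) to (1.8, 9.0), a distance of √(1.6² + 0.9²) ≈ 1.8.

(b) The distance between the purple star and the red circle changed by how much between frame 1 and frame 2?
+0.8

Distance in frame 1: 7.9. Distance in frame 2: 8.7.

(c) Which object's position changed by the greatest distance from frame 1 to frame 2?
the pink hexagon

(moved 3.7; next 2.5)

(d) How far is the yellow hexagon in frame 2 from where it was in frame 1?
1.5

The yellow hexagon moved from (5.6, 5.1) to (4.3, 5.8), a distance of √(1.3² + 0.7²) ≈ 1.5.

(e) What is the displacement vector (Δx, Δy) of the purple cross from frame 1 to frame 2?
(-0.8, -0.7)

The purple cross was at (7.2, 2.8) in frame 1 and (6.4, 2.1) in frame 2.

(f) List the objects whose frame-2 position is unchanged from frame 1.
the brown hexagon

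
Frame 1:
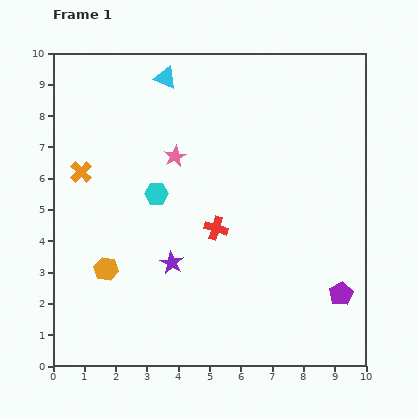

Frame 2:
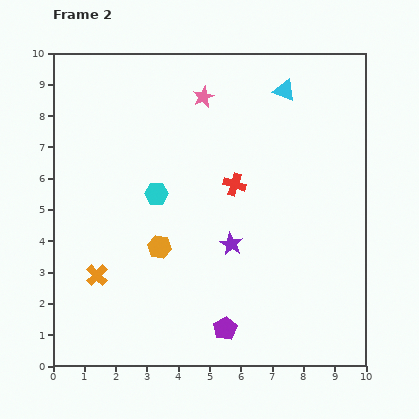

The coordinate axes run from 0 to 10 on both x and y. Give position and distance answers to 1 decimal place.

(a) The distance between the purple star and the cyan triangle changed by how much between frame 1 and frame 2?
-0.7

Distance in frame 1: 5.9. Distance in frame 2: 5.2.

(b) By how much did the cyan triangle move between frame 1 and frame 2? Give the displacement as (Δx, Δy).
(3.8, -0.4)

The cyan triangle was at (3.6, 9.2) in frame 1 and (7.4, 8.8) in frame 2.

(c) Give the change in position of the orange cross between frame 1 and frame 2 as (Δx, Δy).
(0.5, -3.3)

The orange cross was at (0.9, 6.2) in frame 1 and (1.4, 2.9) in frame 2.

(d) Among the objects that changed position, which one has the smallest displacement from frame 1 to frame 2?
the red cross

(moved 1.5)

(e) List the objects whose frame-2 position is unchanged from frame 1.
the cyan hexagon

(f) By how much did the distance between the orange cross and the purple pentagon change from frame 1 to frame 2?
-4.8

Distance in frame 1: 9.2. Distance in frame 2: 4.4.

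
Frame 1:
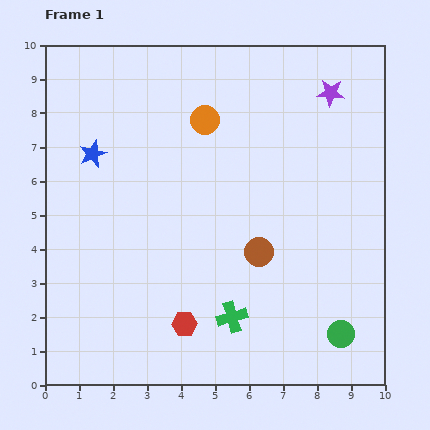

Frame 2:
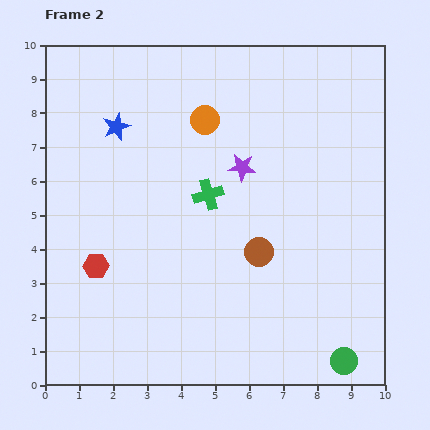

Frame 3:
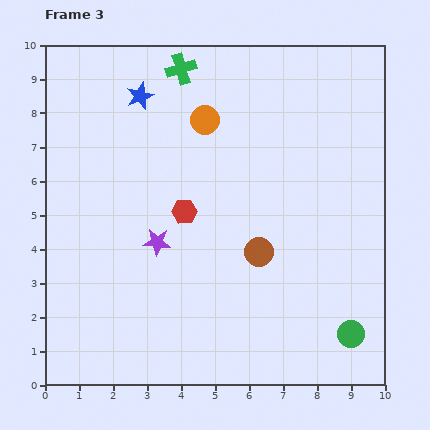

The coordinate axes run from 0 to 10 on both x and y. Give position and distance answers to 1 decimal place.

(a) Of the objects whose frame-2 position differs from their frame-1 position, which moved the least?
the green circle

(moved 0.8)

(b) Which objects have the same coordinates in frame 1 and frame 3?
the brown circle, the orange circle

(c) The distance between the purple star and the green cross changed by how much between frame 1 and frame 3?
-2.1

Distance in frame 1: 7.2. Distance in frame 3: 5.1.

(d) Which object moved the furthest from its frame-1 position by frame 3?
the green cross

(moved 7.5; next 6.7)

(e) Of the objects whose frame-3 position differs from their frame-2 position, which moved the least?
the green circle

(moved 0.8)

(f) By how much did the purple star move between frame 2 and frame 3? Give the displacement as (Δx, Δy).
(-2.5, -2.2)

The purple star was at (5.8, 6.4) in frame 2 and (3.3, 4.2) in frame 3.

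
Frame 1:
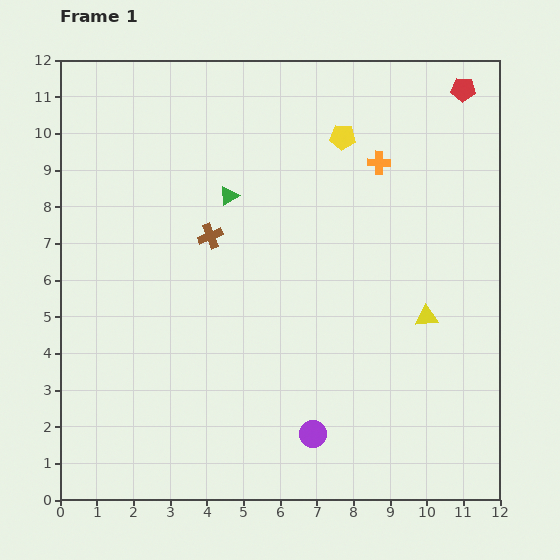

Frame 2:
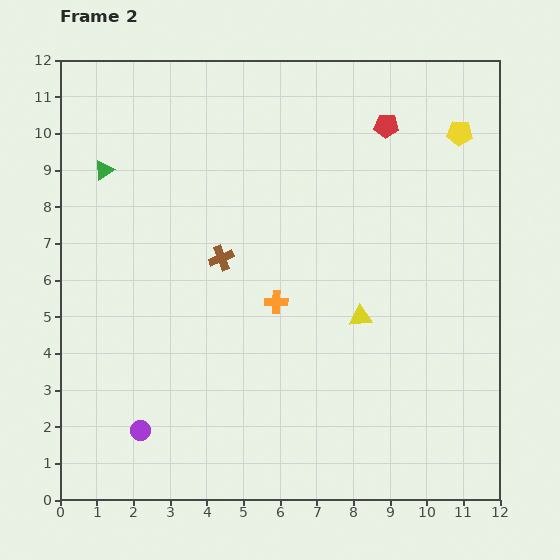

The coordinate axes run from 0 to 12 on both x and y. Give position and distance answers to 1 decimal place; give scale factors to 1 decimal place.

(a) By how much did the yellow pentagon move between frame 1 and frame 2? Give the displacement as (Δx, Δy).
(3.2, 0.1)

The yellow pentagon was at (7.7, 9.9) in frame 1 and (10.9, 10.0) in frame 2.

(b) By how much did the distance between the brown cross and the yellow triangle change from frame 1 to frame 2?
-2.2

Distance in frame 1: 6.3. Distance in frame 2: 4.1.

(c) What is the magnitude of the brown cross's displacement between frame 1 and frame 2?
0.7

The brown cross moved from (4.1, 7.2) to (4.4, 6.6), a distance of √(0.3² + 0.6²) ≈ 0.7.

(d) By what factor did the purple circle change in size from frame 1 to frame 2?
0.8×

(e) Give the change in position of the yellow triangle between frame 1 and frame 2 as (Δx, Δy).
(-1.8, 0.0)

The yellow triangle was at (10.0, 5.0) in frame 1 and (8.2, 5.0) in frame 2.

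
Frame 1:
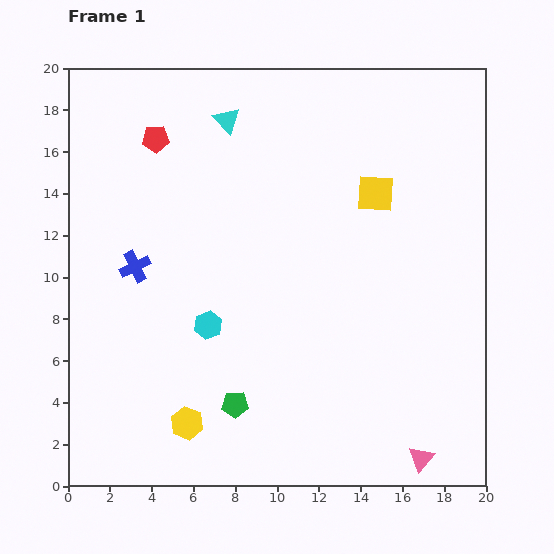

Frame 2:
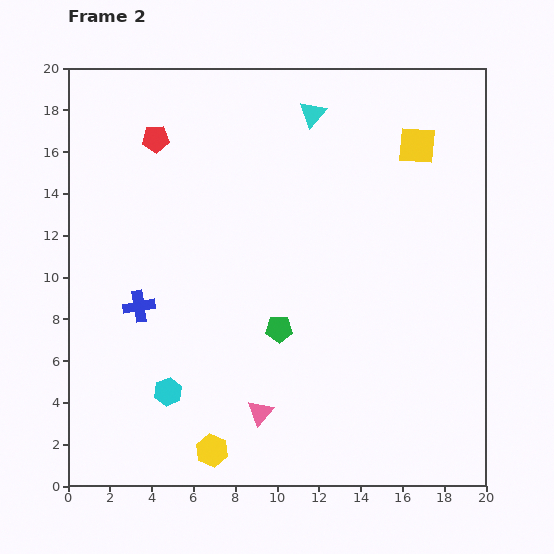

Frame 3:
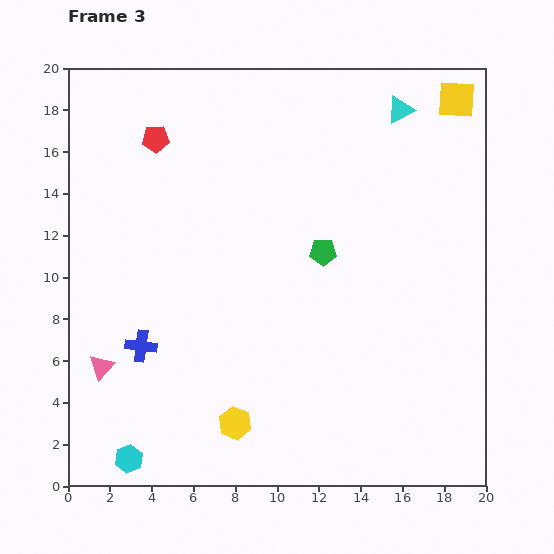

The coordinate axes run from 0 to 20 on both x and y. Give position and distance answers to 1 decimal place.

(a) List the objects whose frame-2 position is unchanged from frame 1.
the red pentagon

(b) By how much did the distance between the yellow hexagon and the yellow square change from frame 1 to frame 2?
+3.4

Distance in frame 1: 14.2. Distance in frame 2: 17.6.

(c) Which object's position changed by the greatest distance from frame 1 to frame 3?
the pink triangle

(moved 15.9; next 8.4)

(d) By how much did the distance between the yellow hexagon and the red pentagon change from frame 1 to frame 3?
+0.4

Distance in frame 1: 13.7. Distance in frame 3: 14.1.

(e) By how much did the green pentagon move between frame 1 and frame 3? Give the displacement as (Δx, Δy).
(4.2, 7.3)

The green pentagon was at (8.0, 3.9) in frame 1 and (12.2, 11.2) in frame 3.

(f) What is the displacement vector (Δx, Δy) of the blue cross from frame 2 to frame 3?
(0.1, -1.9)

The blue cross was at (3.4, 8.6) in frame 2 and (3.5, 6.7) in frame 3.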